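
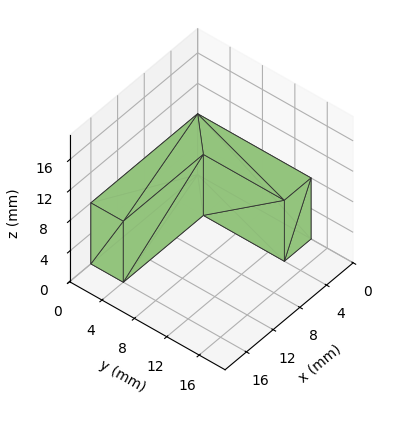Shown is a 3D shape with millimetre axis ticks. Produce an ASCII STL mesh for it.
Reading the render: the shape is an L-shaped prism: outer 16 × 14 mm, arm thicknesses ≈ 4 mm (horizontal) and 4 mm (vertical), extruded 8 mm in z (dimensions read to the nearest mm from the axis ticks). For the STL, each face is triangulated and given an outward normal.

solid part
  facet normal 0.0000 0.0000 -1.0000
    outer loop
      vertex 16.00 4.00 0.00
      vertex 16.00 0.00 0.00
      vertex 0.00 0.00 0.00
    endloop
  endfacet
  facet normal 0.0000 0.0000 -1.0000
    outer loop
      vertex 4.00 4.00 0.00
      vertex 16.00 4.00 0.00
      vertex 0.00 0.00 0.00
    endloop
  endfacet
  facet normal 0.0000 0.0000 -1.0000
    outer loop
      vertex 4.00 14.00 0.00
      vertex 4.00 4.00 0.00
      vertex 0.00 0.00 0.00
    endloop
  endfacet
  facet normal 0.0000 0.0000 -1.0000
    outer loop
      vertex 0.00 14.00 0.00
      vertex 4.00 14.00 0.00
      vertex 0.00 0.00 0.00
    endloop
  endfacet
  facet normal 0.0000 0.0000 1.0000
    outer loop
      vertex 0.00 0.00 8.00
      vertex 16.00 0.00 8.00
      vertex 16.00 4.00 8.00
    endloop
  endfacet
  facet normal 0.0000 0.0000 1.0000
    outer loop
      vertex 0.00 0.00 8.00
      vertex 16.00 4.00 8.00
      vertex 4.00 4.00 8.00
    endloop
  endfacet
  facet normal 0.0000 0.0000 1.0000
    outer loop
      vertex 0.00 0.00 8.00
      vertex 4.00 4.00 8.00
      vertex 4.00 14.00 8.00
    endloop
  endfacet
  facet normal 0.0000 0.0000 1.0000
    outer loop
      vertex 0.00 0.00 8.00
      vertex 4.00 14.00 8.00
      vertex 0.00 14.00 8.00
    endloop
  endfacet
  facet normal 0.0000 -1.0000 0.0000
    outer loop
      vertex 0.00 0.00 0.00
      vertex 16.00 0.00 0.00
      vertex 16.00 0.00 8.00
    endloop
  endfacet
  facet normal 0.0000 -1.0000 0.0000
    outer loop
      vertex 0.00 0.00 0.00
      vertex 16.00 0.00 8.00
      vertex 0.00 0.00 8.00
    endloop
  endfacet
  facet normal 1.0000 0.0000 0.0000
    outer loop
      vertex 16.00 0.00 0.00
      vertex 16.00 4.00 0.00
      vertex 16.00 4.00 8.00
    endloop
  endfacet
  facet normal 1.0000 0.0000 0.0000
    outer loop
      vertex 16.00 0.00 0.00
      vertex 16.00 4.00 8.00
      vertex 16.00 0.00 8.00
    endloop
  endfacet
  facet normal 0.0000 1.0000 0.0000
    outer loop
      vertex 16.00 4.00 0.00
      vertex 4.00 4.00 0.00
      vertex 4.00 4.00 8.00
    endloop
  endfacet
  facet normal 0.0000 1.0000 0.0000
    outer loop
      vertex 16.00 4.00 0.00
      vertex 4.00 4.00 8.00
      vertex 16.00 4.00 8.00
    endloop
  endfacet
  facet normal 1.0000 0.0000 0.0000
    outer loop
      vertex 4.00 4.00 0.00
      vertex 4.00 14.00 0.00
      vertex 4.00 14.00 8.00
    endloop
  endfacet
  facet normal 1.0000 0.0000 0.0000
    outer loop
      vertex 4.00 4.00 0.00
      vertex 4.00 14.00 8.00
      vertex 4.00 4.00 8.00
    endloop
  endfacet
  facet normal 0.0000 1.0000 0.0000
    outer loop
      vertex 4.00 14.00 0.00
      vertex 0.00 14.00 0.00
      vertex 0.00 14.00 8.00
    endloop
  endfacet
  facet normal 0.0000 1.0000 0.0000
    outer loop
      vertex 4.00 14.00 0.00
      vertex 0.00 14.00 8.00
      vertex 4.00 14.00 8.00
    endloop
  endfacet
  facet normal -1.0000 0.0000 0.0000
    outer loop
      vertex 0.00 14.00 0.00
      vertex 0.00 0.00 0.00
      vertex 0.00 0.00 8.00
    endloop
  endfacet
  facet normal -1.0000 0.0000 0.0000
    outer loop
      vertex 0.00 14.00 0.00
      vertex 0.00 0.00 8.00
      vertex 0.00 14.00 8.00
    endloop
  endfacet
endsolid part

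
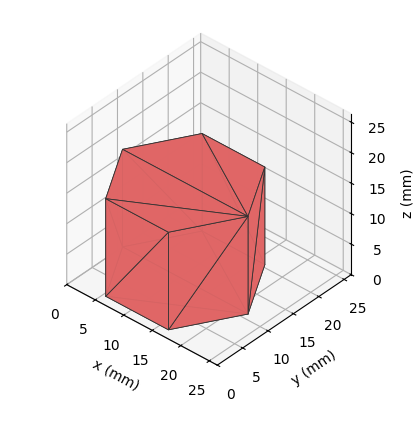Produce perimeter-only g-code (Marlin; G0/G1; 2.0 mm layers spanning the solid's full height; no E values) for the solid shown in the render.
Reading the render: the shape is a regular 6-sided prism (a cylinder approximated with 6 flat sides), circumscribed radius ≈ 11 mm, height ≈ 16 mm (dimensions read to the nearest mm from the axis ticks). For the g-code, the solid's height is divided into equal slices at the stated Δz and each level perimeter traced with G1 moves after a G0 lift.

; perimeter-only toolpath
G21 ; units = mm
G90 ; absolute positioning
G28 ; home
; layer 1
G0 Z2.0
G0 X22.0 Y11.0
G1 X16.5 Y20.5
G1 X5.5 Y20.5
G1 X0.0 Y11.0
G1 X5.5 Y1.5
G1 X16.5 Y1.5
G1 X22.0 Y11.0
; layer 2
G0 Z4.0
G0 X22.0 Y11.0
G1 X16.5 Y20.5
G1 X5.5 Y20.5
G1 X0.0 Y11.0
G1 X5.5 Y1.5
G1 X16.5 Y1.5
G1 X22.0 Y11.0
; layer 3
G0 Z6.0
G0 X22.0 Y11.0
G1 X16.5 Y20.5
G1 X5.5 Y20.5
G1 X0.0 Y11.0
G1 X5.5 Y1.5
G1 X16.5 Y1.5
G1 X22.0 Y11.0
; layer 4
G0 Z8.0
G0 X22.0 Y11.0
G1 X16.5 Y20.5
G1 X5.5 Y20.5
G1 X0.0 Y11.0
G1 X5.5 Y1.5
G1 X16.5 Y1.5
G1 X22.0 Y11.0
; layer 5
G0 Z10.0
G0 X22.0 Y11.0
G1 X16.5 Y20.5
G1 X5.5 Y20.5
G1 X0.0 Y11.0
G1 X5.5 Y1.5
G1 X16.5 Y1.5
G1 X22.0 Y11.0
; layer 6
G0 Z12.0
G0 X22.0 Y11.0
G1 X16.5 Y20.5
G1 X5.5 Y20.5
G1 X0.0 Y11.0
G1 X5.5 Y1.5
G1 X16.5 Y1.5
G1 X22.0 Y11.0
; layer 7
G0 Z14.0
G0 X22.0 Y11.0
G1 X16.5 Y20.5
G1 X5.5 Y20.5
G1 X0.0 Y11.0
G1 X5.5 Y1.5
G1 X16.5 Y1.5
G1 X22.0 Y11.0
; layer 8
G0 Z16.0
G0 X22.0 Y11.0
G1 X16.5 Y20.5
G1 X5.5 Y20.5
G1 X0.0 Y11.0
G1 X5.5 Y1.5
G1 X16.5 Y1.5
G1 X22.0 Y11.0
M2 ; end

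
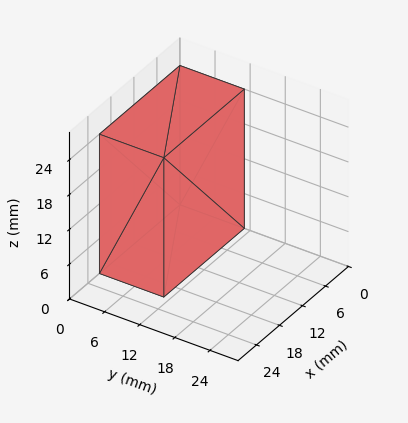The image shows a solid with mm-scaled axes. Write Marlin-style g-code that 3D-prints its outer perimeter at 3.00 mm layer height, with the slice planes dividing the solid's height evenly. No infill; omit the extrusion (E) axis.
Reading the render: the shape is a rectangular box, roughly 21 × 11 mm footprint and 24 mm tall (dimensions read to the nearest mm from the axis ticks). For the g-code, the solid's height is divided into equal slices at the stated Δz and each level perimeter traced with G1 moves after a G0 lift.

; perimeter-only toolpath
G21 ; units = mm
G90 ; absolute positioning
G28 ; home
; layer 1
G0 Z3.00
G0 X0.00 Y0.00
G1 X21.00 Y0.00
G1 X21.00 Y11.00
G1 X0.00 Y11.00
G1 X0.00 Y0.00
; layer 2
G0 Z6.00
G0 X0.00 Y0.00
G1 X21.00 Y0.00
G1 X21.00 Y11.00
G1 X0.00 Y11.00
G1 X0.00 Y0.00
; layer 3
G0 Z9.00
G0 X0.00 Y0.00
G1 X21.00 Y0.00
G1 X21.00 Y11.00
G1 X0.00 Y11.00
G1 X0.00 Y0.00
; layer 4
G0 Z12.00
G0 X0.00 Y0.00
G1 X21.00 Y0.00
G1 X21.00 Y11.00
G1 X0.00 Y11.00
G1 X0.00 Y0.00
; layer 5
G0 Z15.00
G0 X0.00 Y0.00
G1 X21.00 Y0.00
G1 X21.00 Y11.00
G1 X0.00 Y11.00
G1 X0.00 Y0.00
; layer 6
G0 Z18.00
G0 X0.00 Y0.00
G1 X21.00 Y0.00
G1 X21.00 Y11.00
G1 X0.00 Y11.00
G1 X0.00 Y0.00
; layer 7
G0 Z21.00
G0 X0.00 Y0.00
G1 X21.00 Y0.00
G1 X21.00 Y11.00
G1 X0.00 Y11.00
G1 X0.00 Y0.00
; layer 8
G0 Z24.00
G0 X0.00 Y0.00
G1 X21.00 Y0.00
G1 X21.00 Y11.00
G1 X0.00 Y11.00
G1 X0.00 Y0.00
M2 ; end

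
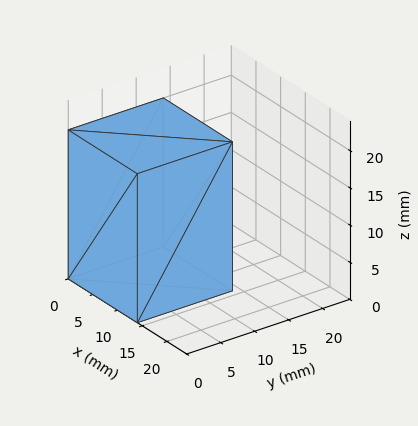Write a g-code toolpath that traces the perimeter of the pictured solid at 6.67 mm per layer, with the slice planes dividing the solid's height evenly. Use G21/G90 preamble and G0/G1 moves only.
Reading the render: the shape is a rectangular box, roughly 14 × 14 mm footprint and 20 mm tall (dimensions read to the nearest mm from the axis ticks). For the g-code, the solid's height is divided into equal slices at the stated Δz and each level perimeter traced with G1 moves after a G0 lift.

; perimeter-only toolpath
G21 ; units = mm
G90 ; absolute positioning
G28 ; home
; layer 1
G0 Z6.67
G0 X0.00 Y0.00
G1 X14.00 Y0.00
G1 X14.00 Y14.00
G1 X0.00 Y14.00
G1 X0.00 Y0.00
; layer 2
G0 Z13.33
G0 X0.00 Y0.00
G1 X14.00 Y0.00
G1 X14.00 Y14.00
G1 X0.00 Y14.00
G1 X0.00 Y0.00
; layer 3
G0 Z20.00
G0 X0.00 Y0.00
G1 X14.00 Y0.00
G1 X14.00 Y14.00
G1 X0.00 Y14.00
G1 X0.00 Y0.00
M2 ; end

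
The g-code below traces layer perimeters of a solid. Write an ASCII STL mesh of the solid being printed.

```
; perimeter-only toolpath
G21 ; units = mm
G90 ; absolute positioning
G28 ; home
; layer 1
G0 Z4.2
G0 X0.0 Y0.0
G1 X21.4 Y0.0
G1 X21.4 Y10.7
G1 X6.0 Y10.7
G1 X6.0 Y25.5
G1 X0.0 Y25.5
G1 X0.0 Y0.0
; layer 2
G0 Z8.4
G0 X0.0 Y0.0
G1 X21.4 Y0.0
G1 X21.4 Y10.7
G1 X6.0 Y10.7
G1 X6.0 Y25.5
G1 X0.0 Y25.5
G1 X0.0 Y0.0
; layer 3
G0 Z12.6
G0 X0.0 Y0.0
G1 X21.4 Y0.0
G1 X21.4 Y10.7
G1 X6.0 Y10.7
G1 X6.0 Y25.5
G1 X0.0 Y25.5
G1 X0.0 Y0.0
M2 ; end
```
solid part
  facet normal 0.0000 0.0000 -1.0000
    outer loop
      vertex 21.4 10.7 0.0
      vertex 21.4 0.0 0.0
      vertex 0.0 0.0 0.0
    endloop
  endfacet
  facet normal 0.0000 0.0000 -1.0000
    outer loop
      vertex 6.0 10.7 0.0
      vertex 21.4 10.7 0.0
      vertex 0.0 0.0 0.0
    endloop
  endfacet
  facet normal 0.0000 0.0000 -1.0000
    outer loop
      vertex 6.0 25.5 0.0
      vertex 6.0 10.7 0.0
      vertex 0.0 0.0 0.0
    endloop
  endfacet
  facet normal 0.0000 0.0000 -1.0000
    outer loop
      vertex 0.0 25.5 0.0
      vertex 6.0 25.5 0.0
      vertex 0.0 0.0 0.0
    endloop
  endfacet
  facet normal 0.0000 0.0000 1.0000
    outer loop
      vertex 0.0 0.0 12.6
      vertex 21.4 0.0 12.6
      vertex 21.4 10.7 12.6
    endloop
  endfacet
  facet normal 0.0000 0.0000 1.0000
    outer loop
      vertex 0.0 0.0 12.6
      vertex 21.4 10.7 12.6
      vertex 6.0 10.7 12.6
    endloop
  endfacet
  facet normal 0.0000 0.0000 1.0000
    outer loop
      vertex 0.0 0.0 12.6
      vertex 6.0 10.7 12.6
      vertex 6.0 25.5 12.6
    endloop
  endfacet
  facet normal 0.0000 0.0000 1.0000
    outer loop
      vertex 0.0 0.0 12.6
      vertex 6.0 25.5 12.6
      vertex 0.0 25.5 12.6
    endloop
  endfacet
  facet normal 0.0000 -1.0000 0.0000
    outer loop
      vertex 0.0 0.0 0.0
      vertex 21.4 0.0 0.0
      vertex 21.4 0.0 12.6
    endloop
  endfacet
  facet normal 0.0000 -1.0000 0.0000
    outer loop
      vertex 0.0 0.0 0.0
      vertex 21.4 0.0 12.6
      vertex 0.0 0.0 12.6
    endloop
  endfacet
  facet normal 1.0000 0.0000 0.0000
    outer loop
      vertex 21.4 0.0 0.0
      vertex 21.4 10.7 0.0
      vertex 21.4 10.7 12.6
    endloop
  endfacet
  facet normal 1.0000 0.0000 0.0000
    outer loop
      vertex 21.4 0.0 0.0
      vertex 21.4 10.7 12.6
      vertex 21.4 0.0 12.6
    endloop
  endfacet
  facet normal 0.0000 1.0000 0.0000
    outer loop
      vertex 21.4 10.7 0.0
      vertex 6.0 10.7 0.0
      vertex 6.0 10.7 12.6
    endloop
  endfacet
  facet normal 0.0000 1.0000 0.0000
    outer loop
      vertex 21.4 10.7 0.0
      vertex 6.0 10.7 12.6
      vertex 21.4 10.7 12.6
    endloop
  endfacet
  facet normal 1.0000 0.0000 0.0000
    outer loop
      vertex 6.0 10.7 0.0
      vertex 6.0 25.5 0.0
      vertex 6.0 25.5 12.6
    endloop
  endfacet
  facet normal 1.0000 0.0000 0.0000
    outer loop
      vertex 6.0 10.7 0.0
      vertex 6.0 25.5 12.6
      vertex 6.0 10.7 12.6
    endloop
  endfacet
  facet normal 0.0000 1.0000 0.0000
    outer loop
      vertex 6.0 25.5 0.0
      vertex 0.0 25.5 0.0
      vertex 0.0 25.5 12.6
    endloop
  endfacet
  facet normal 0.0000 1.0000 0.0000
    outer loop
      vertex 6.0 25.5 0.0
      vertex 0.0 25.5 12.6
      vertex 6.0 25.5 12.6
    endloop
  endfacet
  facet normal -1.0000 0.0000 0.0000
    outer loop
      vertex 0.0 25.5 0.0
      vertex 0.0 0.0 0.0
      vertex 0.0 0.0 12.6
    endloop
  endfacet
  facet normal -1.0000 0.0000 0.0000
    outer loop
      vertex 0.0 25.5 0.0
      vertex 0.0 0.0 12.6
      vertex 0.0 25.5 12.6
    endloop
  endfacet
endsolid part

The G0 Z moves step by Δz≈4.2 mm. Every layer's G1 loop is the same polygon, so the solid is a straight extrusion of it from z=0 to z≈12.6. Closing with flat bottom and top caps and triangulating gives 20 facets — an L-shaped prism: outer 21.4 × 25.5 mm, arm thicknesses ≈ 10.7 mm (horizontal) and 6 mm (vertical), extruded 12.6 mm in z.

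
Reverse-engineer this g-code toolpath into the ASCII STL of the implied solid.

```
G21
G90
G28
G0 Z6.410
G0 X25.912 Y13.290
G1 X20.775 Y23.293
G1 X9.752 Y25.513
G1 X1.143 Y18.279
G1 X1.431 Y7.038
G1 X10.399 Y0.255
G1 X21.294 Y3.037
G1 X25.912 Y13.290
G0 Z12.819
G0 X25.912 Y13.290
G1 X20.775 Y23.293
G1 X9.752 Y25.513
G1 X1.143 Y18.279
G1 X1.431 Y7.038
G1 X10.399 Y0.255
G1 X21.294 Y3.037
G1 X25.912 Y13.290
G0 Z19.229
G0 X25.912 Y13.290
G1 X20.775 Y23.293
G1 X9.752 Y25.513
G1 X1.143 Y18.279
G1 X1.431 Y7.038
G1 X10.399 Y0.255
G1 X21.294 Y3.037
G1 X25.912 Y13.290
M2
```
solid part
  facet normal 0.0000 0.0000 -1.0000
    outer loop
      vertex 9.752 25.513 0.000
      vertex 20.775 23.293 0.000
      vertex 25.912 13.290 0.000
    endloop
  endfacet
  facet normal 0.0000 0.0000 -1.0000
    outer loop
      vertex 1.143 18.279 0.000
      vertex 9.752 25.513 0.000
      vertex 25.912 13.290 0.000
    endloop
  endfacet
  facet normal 0.0000 0.0000 -1.0000
    outer loop
      vertex 1.431 7.038 0.000
      vertex 1.143 18.279 0.000
      vertex 25.912 13.290 0.000
    endloop
  endfacet
  facet normal 0.0000 0.0000 -1.0000
    outer loop
      vertex 10.399 0.255 0.000
      vertex 1.431 7.038 0.000
      vertex 25.912 13.290 0.000
    endloop
  endfacet
  facet normal 0.0000 0.0000 -1.0000
    outer loop
      vertex 21.294 3.037 0.000
      vertex 10.399 0.255 0.000
      vertex 25.912 13.290 0.000
    endloop
  endfacet
  facet normal 0.0000 0.0000 1.0000
    outer loop
      vertex 25.912 13.290 19.229
      vertex 20.775 23.293 19.229
      vertex 9.752 25.513 19.229
    endloop
  endfacet
  facet normal 0.0000 0.0000 1.0000
    outer loop
      vertex 25.912 13.290 19.229
      vertex 9.752 25.513 19.229
      vertex 1.143 18.279 19.229
    endloop
  endfacet
  facet normal 0.0000 0.0000 1.0000
    outer loop
      vertex 25.912 13.290 19.229
      vertex 1.143 18.279 19.229
      vertex 1.431 7.038 19.229
    endloop
  endfacet
  facet normal 0.0000 0.0000 1.0000
    outer loop
      vertex 25.912 13.290 19.229
      vertex 1.431 7.038 19.229
      vertex 10.399 0.255 19.229
    endloop
  endfacet
  facet normal 0.0000 0.0000 1.0000
    outer loop
      vertex 25.912 13.290 19.229
      vertex 10.399 0.255 19.229
      vertex 21.294 3.037 19.229
    endloop
  endfacet
  facet normal 0.8896 0.4568 0.0000
    outer loop
      vertex 25.912 13.290 0.000
      vertex 20.775 23.293 0.000
      vertex 20.775 23.293 19.229
    endloop
  endfacet
  facet normal 0.8896 0.4568 0.0000
    outer loop
      vertex 25.912 13.290 0.000
      vertex 20.775 23.293 19.229
      vertex 25.912 13.290 19.229
    endloop
  endfacet
  facet normal 0.1974 0.9803 0.0000
    outer loop
      vertex 20.775 23.293 0.000
      vertex 9.752 25.513 0.000
      vertex 9.752 25.513 19.229
    endloop
  endfacet
  facet normal 0.1974 0.9803 0.0000
    outer loop
      vertex 20.775 23.293 0.000
      vertex 9.752 25.513 19.229
      vertex 20.775 23.293 19.229
    endloop
  endfacet
  facet normal -0.6433 0.7656 0.0000
    outer loop
      vertex 9.752 25.513 0.000
      vertex 1.143 18.279 0.000
      vertex 1.143 18.279 19.229
    endloop
  endfacet
  facet normal -0.6433 0.7656 0.0000
    outer loop
      vertex 9.752 25.513 0.000
      vertex 1.143 18.279 19.229
      vertex 9.752 25.513 19.229
    endloop
  endfacet
  facet normal -0.9997 -0.0256 0.0000
    outer loop
      vertex 1.143 18.279 0.000
      vertex 1.431 7.038 0.000
      vertex 1.431 7.038 19.229
    endloop
  endfacet
  facet normal -0.9997 -0.0256 0.0000
    outer loop
      vertex 1.143 18.279 0.000
      vertex 1.431 7.038 19.229
      vertex 1.143 18.279 19.229
    endloop
  endfacet
  facet normal -0.6032 -0.7976 0.0000
    outer loop
      vertex 1.431 7.038 0.000
      vertex 10.399 0.255 0.000
      vertex 10.399 0.255 19.229
    endloop
  endfacet
  facet normal -0.6032 -0.7976 0.0000
    outer loop
      vertex 1.431 7.038 0.000
      vertex 10.399 0.255 19.229
      vertex 1.431 7.038 19.229
    endloop
  endfacet
  facet normal 0.2474 -0.9689 0.0000
    outer loop
      vertex 10.399 0.255 0.000
      vertex 21.294 3.037 0.000
      vertex 21.294 3.037 19.229
    endloop
  endfacet
  facet normal 0.2474 -0.9689 0.0000
    outer loop
      vertex 10.399 0.255 0.000
      vertex 21.294 3.037 19.229
      vertex 10.399 0.255 19.229
    endloop
  endfacet
  facet normal 0.9118 -0.4107 0.0000
    outer loop
      vertex 21.294 3.037 0.000
      vertex 25.912 13.290 0.000
      vertex 25.912 13.290 19.229
    endloop
  endfacet
  facet normal 0.9118 -0.4107 0.0000
    outer loop
      vertex 21.294 3.037 0.000
      vertex 25.912 13.290 19.229
      vertex 21.294 3.037 19.229
    endloop
  endfacet
endsolid part

The G0 Z moves step by Δz≈6.410 mm. Every layer's G1 loop is the same polygon, so the solid is a straight extrusion of it from z=0 to z≈19.2. Closing with flat bottom and top caps and triangulating gives 24 facets — a regular 7-sided prism (a cylinder approximated with 7 flat sides), circumscribed radius ≈ 13 mm, height ≈ 19.2 mm.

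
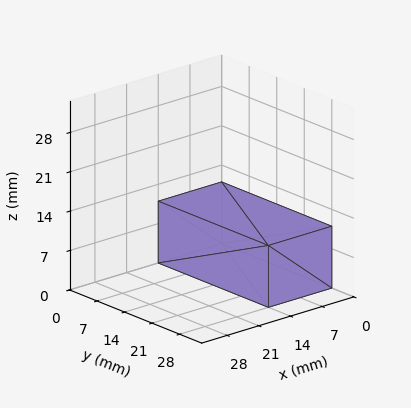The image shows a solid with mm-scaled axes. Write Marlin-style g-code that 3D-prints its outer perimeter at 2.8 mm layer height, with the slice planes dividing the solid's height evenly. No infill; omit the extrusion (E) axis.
Reading the render: the shape is a rectangular box, roughly 14 × 28 mm footprint and 11 mm tall (dimensions read to the nearest mm from the axis ticks). For the g-code, the solid's height is divided into equal slices at the stated Δz and each level perimeter traced with G1 moves after a G0 lift.

; perimeter-only toolpath
G21 ; units = mm
G90 ; absolute positioning
G28 ; home
; layer 1
G0 Z2.8
G0 X0.0 Y0.0
G1 X14.0 Y0.0
G1 X14.0 Y28.0
G1 X0.0 Y28.0
G1 X0.0 Y0.0
; layer 2
G0 Z5.5
G0 X0.0 Y0.0
G1 X14.0 Y0.0
G1 X14.0 Y28.0
G1 X0.0 Y28.0
G1 X0.0 Y0.0
; layer 3
G0 Z8.2
G0 X0.0 Y0.0
G1 X14.0 Y0.0
G1 X14.0 Y28.0
G1 X0.0 Y28.0
G1 X0.0 Y0.0
; layer 4
G0 Z11.0
G0 X0.0 Y0.0
G1 X14.0 Y0.0
G1 X14.0 Y28.0
G1 X0.0 Y28.0
G1 X0.0 Y0.0
M2 ; end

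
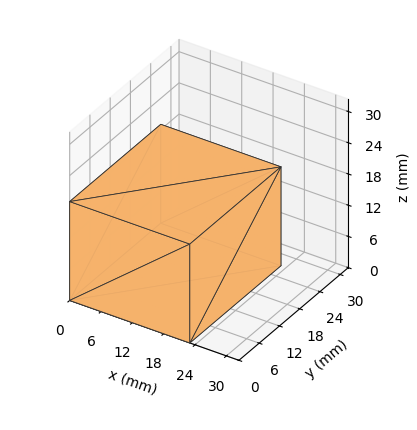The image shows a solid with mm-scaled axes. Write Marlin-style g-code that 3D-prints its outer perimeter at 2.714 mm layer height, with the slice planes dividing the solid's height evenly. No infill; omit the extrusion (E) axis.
Reading the render: the shape is a rectangular box, roughly 23 × 27 mm footprint and 19 mm tall (dimensions read to the nearest mm from the axis ticks). For the g-code, the solid's height is divided into equal slices at the stated Δz and each level perimeter traced with G1 moves after a G0 lift.

; perimeter-only toolpath
G21 ; units = mm
G90 ; absolute positioning
G28 ; home
; layer 1
G0 Z2.714
G0 X0.000 Y0.000
G1 X23.000 Y0.000
G1 X23.000 Y27.000
G1 X0.000 Y27.000
G1 X0.000 Y0.000
; layer 2
G0 Z5.429
G0 X0.000 Y0.000
G1 X23.000 Y0.000
G1 X23.000 Y27.000
G1 X0.000 Y27.000
G1 X0.000 Y0.000
; layer 3
G0 Z8.143
G0 X0.000 Y0.000
G1 X23.000 Y0.000
G1 X23.000 Y27.000
G1 X0.000 Y27.000
G1 X0.000 Y0.000
; layer 4
G0 Z10.857
G0 X0.000 Y0.000
G1 X23.000 Y0.000
G1 X23.000 Y27.000
G1 X0.000 Y27.000
G1 X0.000 Y0.000
; layer 5
G0 Z13.571
G0 X0.000 Y0.000
G1 X23.000 Y0.000
G1 X23.000 Y27.000
G1 X0.000 Y27.000
G1 X0.000 Y0.000
; layer 6
G0 Z16.286
G0 X0.000 Y0.000
G1 X23.000 Y0.000
G1 X23.000 Y27.000
G1 X0.000 Y27.000
G1 X0.000 Y0.000
; layer 7
G0 Z19.000
G0 X0.000 Y0.000
G1 X23.000 Y0.000
G1 X23.000 Y27.000
G1 X0.000 Y27.000
G1 X0.000 Y0.000
M2 ; end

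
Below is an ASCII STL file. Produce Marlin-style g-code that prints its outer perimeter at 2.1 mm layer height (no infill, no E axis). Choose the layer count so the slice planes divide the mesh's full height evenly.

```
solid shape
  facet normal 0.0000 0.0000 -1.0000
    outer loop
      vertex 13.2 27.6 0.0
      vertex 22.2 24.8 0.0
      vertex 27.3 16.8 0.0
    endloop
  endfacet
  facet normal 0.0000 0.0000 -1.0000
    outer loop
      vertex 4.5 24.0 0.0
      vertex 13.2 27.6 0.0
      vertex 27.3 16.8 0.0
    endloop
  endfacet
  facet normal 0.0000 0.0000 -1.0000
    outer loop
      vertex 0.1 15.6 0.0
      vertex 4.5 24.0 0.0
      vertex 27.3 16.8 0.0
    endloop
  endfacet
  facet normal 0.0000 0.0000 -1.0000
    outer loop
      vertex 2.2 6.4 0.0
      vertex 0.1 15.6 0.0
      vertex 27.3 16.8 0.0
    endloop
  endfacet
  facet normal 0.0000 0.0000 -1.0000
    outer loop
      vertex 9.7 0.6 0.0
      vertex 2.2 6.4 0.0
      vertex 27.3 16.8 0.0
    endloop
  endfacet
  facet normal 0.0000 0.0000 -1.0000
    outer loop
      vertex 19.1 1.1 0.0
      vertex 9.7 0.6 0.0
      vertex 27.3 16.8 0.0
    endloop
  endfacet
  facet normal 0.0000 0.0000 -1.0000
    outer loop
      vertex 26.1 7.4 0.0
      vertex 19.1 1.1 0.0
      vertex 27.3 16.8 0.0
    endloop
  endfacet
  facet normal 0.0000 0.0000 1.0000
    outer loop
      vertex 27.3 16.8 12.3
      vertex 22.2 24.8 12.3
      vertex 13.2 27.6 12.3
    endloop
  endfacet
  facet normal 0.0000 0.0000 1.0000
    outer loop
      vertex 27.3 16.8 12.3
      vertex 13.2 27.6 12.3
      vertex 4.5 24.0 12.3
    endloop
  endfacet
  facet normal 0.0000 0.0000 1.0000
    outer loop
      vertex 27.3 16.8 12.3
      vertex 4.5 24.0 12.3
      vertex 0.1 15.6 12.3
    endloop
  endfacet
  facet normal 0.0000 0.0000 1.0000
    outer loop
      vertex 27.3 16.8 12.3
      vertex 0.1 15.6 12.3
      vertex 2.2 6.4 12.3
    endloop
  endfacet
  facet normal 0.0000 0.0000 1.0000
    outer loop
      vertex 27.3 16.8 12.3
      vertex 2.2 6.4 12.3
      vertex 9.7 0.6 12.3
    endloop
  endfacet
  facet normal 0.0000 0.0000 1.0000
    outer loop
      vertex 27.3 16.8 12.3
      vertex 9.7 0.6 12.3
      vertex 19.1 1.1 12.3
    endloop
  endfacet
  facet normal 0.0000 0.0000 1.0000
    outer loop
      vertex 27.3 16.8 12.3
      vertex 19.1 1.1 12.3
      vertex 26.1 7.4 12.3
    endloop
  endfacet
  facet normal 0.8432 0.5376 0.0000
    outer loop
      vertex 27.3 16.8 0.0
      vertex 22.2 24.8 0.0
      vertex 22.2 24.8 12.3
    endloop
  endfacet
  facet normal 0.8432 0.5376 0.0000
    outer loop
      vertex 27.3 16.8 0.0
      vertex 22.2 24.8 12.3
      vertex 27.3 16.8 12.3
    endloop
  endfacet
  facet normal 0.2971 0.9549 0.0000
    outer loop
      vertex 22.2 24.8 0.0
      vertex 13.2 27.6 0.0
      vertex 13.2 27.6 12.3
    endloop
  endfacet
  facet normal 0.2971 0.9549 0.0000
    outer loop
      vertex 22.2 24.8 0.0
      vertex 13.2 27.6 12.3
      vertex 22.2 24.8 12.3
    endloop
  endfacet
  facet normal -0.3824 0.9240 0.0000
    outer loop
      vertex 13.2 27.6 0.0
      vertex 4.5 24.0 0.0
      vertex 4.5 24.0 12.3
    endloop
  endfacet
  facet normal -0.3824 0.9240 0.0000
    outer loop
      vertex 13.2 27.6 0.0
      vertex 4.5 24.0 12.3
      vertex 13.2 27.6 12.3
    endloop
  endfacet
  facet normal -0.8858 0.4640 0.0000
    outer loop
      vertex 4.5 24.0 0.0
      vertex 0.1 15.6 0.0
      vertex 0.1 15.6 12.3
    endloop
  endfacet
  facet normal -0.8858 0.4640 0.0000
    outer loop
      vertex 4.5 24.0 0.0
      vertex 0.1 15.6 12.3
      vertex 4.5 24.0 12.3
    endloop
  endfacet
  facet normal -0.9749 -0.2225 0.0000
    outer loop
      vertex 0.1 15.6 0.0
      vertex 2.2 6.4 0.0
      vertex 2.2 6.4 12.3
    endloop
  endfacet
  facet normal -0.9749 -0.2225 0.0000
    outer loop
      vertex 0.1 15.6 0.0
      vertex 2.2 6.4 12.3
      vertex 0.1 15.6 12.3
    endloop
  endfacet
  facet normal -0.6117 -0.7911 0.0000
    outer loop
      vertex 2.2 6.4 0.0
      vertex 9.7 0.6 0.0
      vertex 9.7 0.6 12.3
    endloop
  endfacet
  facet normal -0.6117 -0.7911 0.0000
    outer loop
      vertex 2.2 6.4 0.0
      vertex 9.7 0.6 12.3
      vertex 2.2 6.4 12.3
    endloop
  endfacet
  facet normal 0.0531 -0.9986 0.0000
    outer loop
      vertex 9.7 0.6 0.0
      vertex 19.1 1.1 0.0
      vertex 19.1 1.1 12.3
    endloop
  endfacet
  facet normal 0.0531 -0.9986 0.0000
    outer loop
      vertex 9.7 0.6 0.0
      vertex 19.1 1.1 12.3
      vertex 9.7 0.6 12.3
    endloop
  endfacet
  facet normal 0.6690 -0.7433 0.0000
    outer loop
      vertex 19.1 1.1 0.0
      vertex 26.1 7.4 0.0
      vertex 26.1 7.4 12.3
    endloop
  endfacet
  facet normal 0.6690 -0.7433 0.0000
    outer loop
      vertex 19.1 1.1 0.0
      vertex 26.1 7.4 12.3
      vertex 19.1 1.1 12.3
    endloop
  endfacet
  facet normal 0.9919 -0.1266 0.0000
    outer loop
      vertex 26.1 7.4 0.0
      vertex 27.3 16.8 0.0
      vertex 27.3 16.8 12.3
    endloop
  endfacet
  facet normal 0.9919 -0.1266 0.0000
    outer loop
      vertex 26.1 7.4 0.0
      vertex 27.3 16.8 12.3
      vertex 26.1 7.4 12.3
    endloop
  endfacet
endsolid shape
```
; perimeter-only toolpath
G21 ; units = mm
G90 ; absolute positioning
G28 ; home
; layer 1
G0 Z2.1
G0 X27.3 Y16.8
G1 X22.2 Y24.8
G1 X13.2 Y27.6
G1 X4.5 Y24.0
G1 X0.1 Y15.6
G1 X2.2 Y6.4
G1 X9.7 Y0.6
G1 X19.1 Y1.1
G1 X26.1 Y7.4
G1 X27.3 Y16.8
; layer 2
G0 Z4.1
G0 X27.3 Y16.8
G1 X22.2 Y24.8
G1 X13.2 Y27.6
G1 X4.5 Y24.0
G1 X0.1 Y15.6
G1 X2.2 Y6.4
G1 X9.7 Y0.6
G1 X19.1 Y1.1
G1 X26.1 Y7.4
G1 X27.3 Y16.8
; layer 3
G0 Z6.2
G0 X27.3 Y16.8
G1 X22.2 Y24.8
G1 X13.2 Y27.6
G1 X4.5 Y24.0
G1 X0.1 Y15.6
G1 X2.2 Y6.4
G1 X9.7 Y0.6
G1 X19.1 Y1.1
G1 X26.1 Y7.4
G1 X27.3 Y16.8
; layer 4
G0 Z8.2
G0 X27.3 Y16.8
G1 X22.2 Y24.8
G1 X13.2 Y27.6
G1 X4.5 Y24.0
G1 X0.1 Y15.6
G1 X2.2 Y6.4
G1 X9.7 Y0.6
G1 X19.1 Y1.1
G1 X26.1 Y7.4
G1 X27.3 Y16.8
; layer 5
G0 Z10.3
G0 X27.3 Y16.8
G1 X22.2 Y24.8
G1 X13.2 Y27.6
G1 X4.5 Y24.0
G1 X0.1 Y15.6
G1 X2.2 Y6.4
G1 X9.7 Y0.6
G1 X19.1 Y1.1
G1 X26.1 Y7.4
G1 X27.3 Y16.8
; layer 6
G0 Z12.3
G0 X27.3 Y16.8
G1 X22.2 Y24.8
G1 X13.2 Y27.6
G1 X4.5 Y24.0
G1 X0.1 Y15.6
G1 X2.2 Y6.4
G1 X9.7 Y0.6
G1 X19.1 Y1.1
G1 X26.1 Y7.4
G1 X27.3 Y16.8
M2 ; end

The solid is a regular 9-sided prism (a cylinder approximated with 9 flat sides), circumscribed radius ≈ 13.8 mm, height ≈ 12.3 mm. Slicing at Δz = 2.1 mm — 6 equal slices spanning the solid's height, so layer i sits at z = i·h/6 — gives 6 non-empty perimeters. Each is a 9-segment closed polygon; G0 lifts to the layer z and rapids to the start vertex, then G1 traces the edges.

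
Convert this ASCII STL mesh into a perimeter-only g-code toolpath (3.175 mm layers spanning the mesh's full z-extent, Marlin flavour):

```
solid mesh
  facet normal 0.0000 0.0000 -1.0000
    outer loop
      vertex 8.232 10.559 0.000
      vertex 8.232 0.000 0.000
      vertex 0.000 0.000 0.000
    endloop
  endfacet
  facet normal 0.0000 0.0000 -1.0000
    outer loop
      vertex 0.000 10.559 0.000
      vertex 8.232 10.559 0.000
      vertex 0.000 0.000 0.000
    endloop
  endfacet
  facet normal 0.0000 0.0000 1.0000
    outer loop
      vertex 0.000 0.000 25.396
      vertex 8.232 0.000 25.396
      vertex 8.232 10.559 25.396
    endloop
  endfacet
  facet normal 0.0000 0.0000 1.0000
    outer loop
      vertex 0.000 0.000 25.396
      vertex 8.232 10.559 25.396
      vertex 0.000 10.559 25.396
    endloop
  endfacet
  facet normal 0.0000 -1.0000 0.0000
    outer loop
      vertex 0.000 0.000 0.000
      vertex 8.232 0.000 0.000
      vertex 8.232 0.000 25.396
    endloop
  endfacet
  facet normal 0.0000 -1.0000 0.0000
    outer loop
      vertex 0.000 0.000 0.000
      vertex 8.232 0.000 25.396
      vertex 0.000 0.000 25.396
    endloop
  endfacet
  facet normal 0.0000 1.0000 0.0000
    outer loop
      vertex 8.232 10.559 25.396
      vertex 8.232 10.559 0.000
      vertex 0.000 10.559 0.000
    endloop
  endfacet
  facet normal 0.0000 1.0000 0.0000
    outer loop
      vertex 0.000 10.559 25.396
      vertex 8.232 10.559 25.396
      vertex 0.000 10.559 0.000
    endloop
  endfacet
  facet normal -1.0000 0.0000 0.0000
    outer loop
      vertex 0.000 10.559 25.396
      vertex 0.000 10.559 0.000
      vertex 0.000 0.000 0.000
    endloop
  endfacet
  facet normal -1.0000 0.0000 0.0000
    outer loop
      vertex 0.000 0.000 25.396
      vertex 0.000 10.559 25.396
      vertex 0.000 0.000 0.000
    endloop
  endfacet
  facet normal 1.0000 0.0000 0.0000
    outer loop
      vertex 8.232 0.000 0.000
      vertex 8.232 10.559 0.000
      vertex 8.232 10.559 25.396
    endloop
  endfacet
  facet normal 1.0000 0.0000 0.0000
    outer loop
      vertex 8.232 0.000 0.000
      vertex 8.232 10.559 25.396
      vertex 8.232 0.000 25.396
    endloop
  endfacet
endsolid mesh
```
; perimeter-only toolpath
G21 ; units = mm
G90 ; absolute positioning
G28 ; home
; layer 1
G0 Z3.175
G0 X0.000 Y0.000
G1 X8.232 Y0.000
G1 X8.232 Y10.559
G1 X0.000 Y10.559
G1 X0.000 Y0.000
; layer 2
G0 Z6.349
G0 X0.000 Y0.000
G1 X8.232 Y0.000
G1 X8.232 Y10.559
G1 X0.000 Y10.559
G1 X0.000 Y0.000
; layer 3
G0 Z9.524
G0 X0.000 Y0.000
G1 X8.232 Y0.000
G1 X8.232 Y10.559
G1 X0.000 Y10.559
G1 X0.000 Y0.000
; layer 4
G0 Z12.698
G0 X0.000 Y0.000
G1 X8.232 Y0.000
G1 X8.232 Y10.559
G1 X0.000 Y10.559
G1 X0.000 Y0.000
; layer 5
G0 Z15.873
G0 X0.000 Y0.000
G1 X8.232 Y0.000
G1 X8.232 Y10.559
G1 X0.000 Y10.559
G1 X0.000 Y0.000
; layer 6
G0 Z19.047
G0 X0.000 Y0.000
G1 X8.232 Y0.000
G1 X8.232 Y10.559
G1 X0.000 Y10.559
G1 X0.000 Y0.000
; layer 7
G0 Z22.221
G0 X0.000 Y0.000
G1 X8.232 Y0.000
G1 X8.232 Y10.559
G1 X0.000 Y10.559
G1 X0.000 Y0.000
; layer 8
G0 Z25.396
G0 X0.000 Y0.000
G1 X8.232 Y0.000
G1 X8.232 Y10.559
G1 X0.000 Y10.559
G1 X0.000 Y0.000
M2 ; end

The solid is a rectangular box, roughly 8.23 × 10.6 mm footprint and 25.4 mm tall. Slicing at Δz = 3.175 mm — 8 equal slices spanning the solid's height, so layer i sits at z = i·h/8 — gives 8 non-empty perimeters. Each is a 4-segment closed polygon; G0 lifts to the layer z and rapids to the start vertex, then G1 traces the edges.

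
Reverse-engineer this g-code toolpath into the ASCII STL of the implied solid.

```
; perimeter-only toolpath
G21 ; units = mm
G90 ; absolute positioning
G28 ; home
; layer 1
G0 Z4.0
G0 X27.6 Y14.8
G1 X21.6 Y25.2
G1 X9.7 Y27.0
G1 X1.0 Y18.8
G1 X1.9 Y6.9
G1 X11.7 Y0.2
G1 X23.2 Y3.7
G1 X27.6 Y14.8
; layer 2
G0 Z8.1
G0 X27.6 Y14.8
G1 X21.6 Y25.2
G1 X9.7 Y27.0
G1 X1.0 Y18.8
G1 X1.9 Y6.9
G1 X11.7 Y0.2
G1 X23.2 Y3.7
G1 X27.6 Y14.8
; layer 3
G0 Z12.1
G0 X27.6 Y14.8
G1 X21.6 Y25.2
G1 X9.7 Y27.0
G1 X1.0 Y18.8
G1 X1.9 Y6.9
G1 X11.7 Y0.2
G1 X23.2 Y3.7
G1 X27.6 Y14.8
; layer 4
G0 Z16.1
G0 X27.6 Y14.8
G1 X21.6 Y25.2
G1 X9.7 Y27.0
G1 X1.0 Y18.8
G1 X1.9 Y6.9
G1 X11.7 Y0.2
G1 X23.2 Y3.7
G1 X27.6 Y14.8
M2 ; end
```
solid part
  facet normal 0.0000 0.0000 -1.0000
    outer loop
      vertex 9.7 27.0 0.0
      vertex 21.6 25.2 0.0
      vertex 27.6 14.8 0.0
    endloop
  endfacet
  facet normal 0.0000 0.0000 -1.0000
    outer loop
      vertex 1.0 18.8 0.0
      vertex 9.7 27.0 0.0
      vertex 27.6 14.8 0.0
    endloop
  endfacet
  facet normal 0.0000 0.0000 -1.0000
    outer loop
      vertex 1.9 6.9 0.0
      vertex 1.0 18.8 0.0
      vertex 27.6 14.8 0.0
    endloop
  endfacet
  facet normal 0.0000 0.0000 -1.0000
    outer loop
      vertex 11.7 0.2 0.0
      vertex 1.9 6.9 0.0
      vertex 27.6 14.8 0.0
    endloop
  endfacet
  facet normal 0.0000 0.0000 -1.0000
    outer loop
      vertex 23.2 3.7 0.0
      vertex 11.7 0.2 0.0
      vertex 27.6 14.8 0.0
    endloop
  endfacet
  facet normal 0.0000 0.0000 1.0000
    outer loop
      vertex 27.6 14.8 16.1
      vertex 21.6 25.2 16.1
      vertex 9.7 27.0 16.1
    endloop
  endfacet
  facet normal 0.0000 0.0000 1.0000
    outer loop
      vertex 27.6 14.8 16.1
      vertex 9.7 27.0 16.1
      vertex 1.0 18.8 16.1
    endloop
  endfacet
  facet normal 0.0000 0.0000 1.0000
    outer loop
      vertex 27.6 14.8 16.1
      vertex 1.0 18.8 16.1
      vertex 1.9 6.9 16.1
    endloop
  endfacet
  facet normal 0.0000 0.0000 1.0000
    outer loop
      vertex 27.6 14.8 16.1
      vertex 1.9 6.9 16.1
      vertex 11.7 0.2 16.1
    endloop
  endfacet
  facet normal 0.0000 0.0000 1.0000
    outer loop
      vertex 27.6 14.8 16.1
      vertex 11.7 0.2 16.1
      vertex 23.2 3.7 16.1
    endloop
  endfacet
  facet normal 0.8662 0.4997 0.0000
    outer loop
      vertex 27.6 14.8 0.0
      vertex 21.6 25.2 0.0
      vertex 21.6 25.2 16.1
    endloop
  endfacet
  facet normal 0.8662 0.4997 0.0000
    outer loop
      vertex 27.6 14.8 0.0
      vertex 21.6 25.2 16.1
      vertex 27.6 14.8 16.1
    endloop
  endfacet
  facet normal 0.1496 0.9888 0.0000
    outer loop
      vertex 21.6 25.2 0.0
      vertex 9.7 27.0 0.0
      vertex 9.7 27.0 16.1
    endloop
  endfacet
  facet normal 0.1496 0.9888 0.0000
    outer loop
      vertex 21.6 25.2 0.0
      vertex 9.7 27.0 16.1
      vertex 21.6 25.2 16.1
    endloop
  endfacet
  facet normal -0.6859 0.7277 0.0000
    outer loop
      vertex 9.7 27.0 0.0
      vertex 1.0 18.8 0.0
      vertex 1.0 18.8 16.1
    endloop
  endfacet
  facet normal -0.6859 0.7277 0.0000
    outer loop
      vertex 9.7 27.0 0.0
      vertex 1.0 18.8 16.1
      vertex 9.7 27.0 16.1
    endloop
  endfacet
  facet normal -0.9972 -0.0754 0.0000
    outer loop
      vertex 1.0 18.8 0.0
      vertex 1.9 6.9 0.0
      vertex 1.9 6.9 16.1
    endloop
  endfacet
  facet normal -0.9972 -0.0754 0.0000
    outer loop
      vertex 1.0 18.8 0.0
      vertex 1.9 6.9 16.1
      vertex 1.0 18.8 16.1
    endloop
  endfacet
  facet normal -0.5644 -0.8255 0.0000
    outer loop
      vertex 1.9 6.9 0.0
      vertex 11.7 0.2 0.0
      vertex 11.7 0.2 16.1
    endloop
  endfacet
  facet normal -0.5644 -0.8255 0.0000
    outer loop
      vertex 1.9 6.9 0.0
      vertex 11.7 0.2 16.1
      vertex 1.9 6.9 16.1
    endloop
  endfacet
  facet normal 0.2912 -0.9567 0.0000
    outer loop
      vertex 11.7 0.2 0.0
      vertex 23.2 3.7 0.0
      vertex 23.2 3.7 16.1
    endloop
  endfacet
  facet normal 0.2912 -0.9567 0.0000
    outer loop
      vertex 11.7 0.2 0.0
      vertex 23.2 3.7 16.1
      vertex 11.7 0.2 16.1
    endloop
  endfacet
  facet normal 0.9296 -0.3685 0.0000
    outer loop
      vertex 23.2 3.7 0.0
      vertex 27.6 14.8 0.0
      vertex 27.6 14.8 16.1
    endloop
  endfacet
  facet normal 0.9296 -0.3685 0.0000
    outer loop
      vertex 23.2 3.7 0.0
      vertex 27.6 14.8 16.1
      vertex 23.2 3.7 16.1
    endloop
  endfacet
endsolid part

The G0 Z moves step by Δz≈4.0 mm. Every layer's G1 loop is the same polygon, so the solid is a straight extrusion of it from z=0 to z≈16.1. Closing with flat bottom and top caps and triangulating gives 24 facets — a regular 7-sided prism (a cylinder approximated with 7 flat sides), circumscribed radius ≈ 13.8 mm, height ≈ 16.1 mm.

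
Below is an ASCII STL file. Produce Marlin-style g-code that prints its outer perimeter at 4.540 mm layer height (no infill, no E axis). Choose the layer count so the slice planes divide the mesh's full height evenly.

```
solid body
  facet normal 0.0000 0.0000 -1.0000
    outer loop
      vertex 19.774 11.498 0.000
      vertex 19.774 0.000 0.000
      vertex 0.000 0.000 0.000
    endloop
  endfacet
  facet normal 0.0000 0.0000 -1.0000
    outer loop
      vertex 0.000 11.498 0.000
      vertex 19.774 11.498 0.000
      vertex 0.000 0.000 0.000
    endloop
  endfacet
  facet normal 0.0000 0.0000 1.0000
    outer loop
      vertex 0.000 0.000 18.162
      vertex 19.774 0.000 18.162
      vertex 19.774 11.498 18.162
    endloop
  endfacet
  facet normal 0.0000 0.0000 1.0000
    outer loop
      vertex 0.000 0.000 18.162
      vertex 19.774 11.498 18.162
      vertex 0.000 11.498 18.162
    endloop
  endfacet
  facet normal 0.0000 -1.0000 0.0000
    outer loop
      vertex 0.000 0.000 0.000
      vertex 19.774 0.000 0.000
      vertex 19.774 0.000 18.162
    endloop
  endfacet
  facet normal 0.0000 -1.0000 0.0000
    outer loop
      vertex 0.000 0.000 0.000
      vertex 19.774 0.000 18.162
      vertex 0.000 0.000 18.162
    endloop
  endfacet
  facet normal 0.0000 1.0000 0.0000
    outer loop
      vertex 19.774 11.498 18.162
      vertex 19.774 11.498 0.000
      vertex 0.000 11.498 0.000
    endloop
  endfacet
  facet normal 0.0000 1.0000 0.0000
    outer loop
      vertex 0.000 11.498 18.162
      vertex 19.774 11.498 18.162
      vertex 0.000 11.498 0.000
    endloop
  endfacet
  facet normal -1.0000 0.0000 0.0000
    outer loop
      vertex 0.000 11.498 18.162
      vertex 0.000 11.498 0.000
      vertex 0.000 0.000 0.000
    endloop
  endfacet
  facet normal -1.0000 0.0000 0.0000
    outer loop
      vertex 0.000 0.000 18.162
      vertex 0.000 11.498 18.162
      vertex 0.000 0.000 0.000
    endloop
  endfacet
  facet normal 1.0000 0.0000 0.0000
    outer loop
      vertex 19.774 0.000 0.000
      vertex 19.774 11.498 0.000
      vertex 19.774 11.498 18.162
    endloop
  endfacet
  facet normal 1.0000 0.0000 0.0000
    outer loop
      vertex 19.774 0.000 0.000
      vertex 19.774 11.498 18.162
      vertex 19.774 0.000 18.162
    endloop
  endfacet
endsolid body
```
; perimeter-only toolpath
G21 ; units = mm
G90 ; absolute positioning
G28 ; home
; layer 1
G0 Z4.540
G0 X0.000 Y0.000
G1 X19.774 Y0.000
G1 X19.774 Y11.498
G1 X0.000 Y11.498
G1 X0.000 Y0.000
; layer 2
G0 Z9.081
G0 X0.000 Y0.000
G1 X19.774 Y0.000
G1 X19.774 Y11.498
G1 X0.000 Y11.498
G1 X0.000 Y0.000
; layer 3
G0 Z13.621
G0 X0.000 Y0.000
G1 X19.774 Y0.000
G1 X19.774 Y11.498
G1 X0.000 Y11.498
G1 X0.000 Y0.000
; layer 4
G0 Z18.162
G0 X0.000 Y0.000
G1 X19.774 Y0.000
G1 X19.774 Y11.498
G1 X0.000 Y11.498
G1 X0.000 Y0.000
M2 ; end

The solid is a rectangular box, roughly 19.8 × 11.5 mm footprint and 18.2 mm tall. Slicing at Δz = 4.540 mm — 4 equal slices spanning the solid's height, so layer i sits at z = i·h/4 — gives 4 non-empty perimeters. Each is a 4-segment closed polygon; G0 lifts to the layer z and rapids to the start vertex, then G1 traces the edges.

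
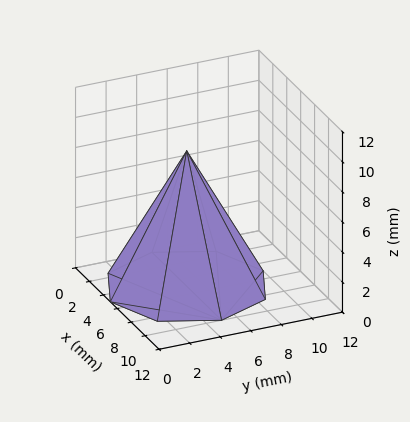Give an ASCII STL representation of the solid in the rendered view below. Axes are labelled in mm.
Reading the render: the shape is a regular 8-sided pyramid, base circumscribed radius ≈ 5 mm, apex at z ≈ 9 mm (dimensions read to the nearest mm from the axis ticks). For the STL, each face is triangulated and given an outward normal.

solid part
  facet normal 0.0000 0.0000 -1.0000
    outer loop
      vertex 5.000 10.000 0.000
      vertex 8.536 8.536 0.000
      vertex 10.000 5.000 0.000
    endloop
  endfacet
  facet normal 0.0000 0.0000 -1.0000
    outer loop
      vertex 1.464 8.536 0.000
      vertex 5.000 10.000 0.000
      vertex 10.000 5.000 0.000
    endloop
  endfacet
  facet normal 0.0000 0.0000 -1.0000
    outer loop
      vertex 0.000 5.000 0.000
      vertex 1.464 8.536 0.000
      vertex 10.000 5.000 0.000
    endloop
  endfacet
  facet normal 0.0000 0.0000 -1.0000
    outer loop
      vertex 1.464 1.464 0.000
      vertex 0.000 5.000 0.000
      vertex 10.000 5.000 0.000
    endloop
  endfacet
  facet normal 0.0000 0.0000 -1.0000
    outer loop
      vertex 5.000 0.000 0.000
      vertex 1.464 1.464 0.000
      vertex 10.000 5.000 0.000
    endloop
  endfacet
  facet normal 0.0000 0.0000 -1.0000
    outer loop
      vertex 8.536 1.464 0.000
      vertex 5.000 0.000 0.000
      vertex 10.000 5.000 0.000
    endloop
  endfacet
  facet normal 0.8220 0.3403 0.4567
    outer loop
      vertex 10.000 5.000 0.000
      vertex 8.536 8.536 0.000
      vertex 5.000 5.000 9.000
    endloop
  endfacet
  facet normal 0.3403 0.8220 0.4567
    outer loop
      vertex 8.536 8.536 0.000
      vertex 5.000 10.000 0.000
      vertex 5.000 5.000 9.000
    endloop
  endfacet
  facet normal -0.3403 0.8220 0.4567
    outer loop
      vertex 5.000 10.000 0.000
      vertex 1.464 8.536 0.000
      vertex 5.000 5.000 9.000
    endloop
  endfacet
  facet normal -0.8220 0.3403 0.4567
    outer loop
      vertex 1.464 8.536 0.000
      vertex 0.000 5.000 0.000
      vertex 5.000 5.000 9.000
    endloop
  endfacet
  facet normal -0.8220 -0.3403 0.4567
    outer loop
      vertex 0.000 5.000 0.000
      vertex 1.464 1.464 0.000
      vertex 5.000 5.000 9.000
    endloop
  endfacet
  facet normal -0.3403 -0.8220 0.4567
    outer loop
      vertex 1.464 1.464 0.000
      vertex 5.000 0.000 0.000
      vertex 5.000 5.000 9.000
    endloop
  endfacet
  facet normal 0.3403 -0.8220 0.4567
    outer loop
      vertex 5.000 0.000 0.000
      vertex 8.536 1.464 0.000
      vertex 5.000 5.000 9.000
    endloop
  endfacet
  facet normal 0.8220 -0.3403 0.4567
    outer loop
      vertex 8.536 1.464 0.000
      vertex 10.000 5.000 0.000
      vertex 5.000 5.000 9.000
    endloop
  endfacet
endsolid part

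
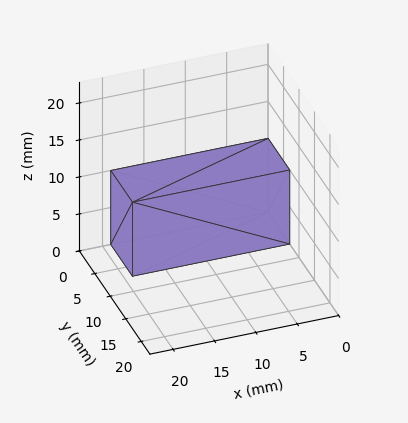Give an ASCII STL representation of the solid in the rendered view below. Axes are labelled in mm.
Reading the render: the shape is a rectangular box, roughly 19 × 7 mm footprint and 10 mm tall (dimensions read to the nearest mm from the axis ticks). For the STL, each face is triangulated and given an outward normal.

solid part
  facet normal 0.0000 0.0000 -1.0000
    outer loop
      vertex 19.0 7.0 0.0
      vertex 19.0 0.0 0.0
      vertex 0.0 0.0 0.0
    endloop
  endfacet
  facet normal 0.0000 0.0000 -1.0000
    outer loop
      vertex 0.0 7.0 0.0
      vertex 19.0 7.0 0.0
      vertex 0.0 0.0 0.0
    endloop
  endfacet
  facet normal 0.0000 0.0000 1.0000
    outer loop
      vertex 0.0 0.0 10.0
      vertex 19.0 0.0 10.0
      vertex 19.0 7.0 10.0
    endloop
  endfacet
  facet normal 0.0000 0.0000 1.0000
    outer loop
      vertex 0.0 0.0 10.0
      vertex 19.0 7.0 10.0
      vertex 0.0 7.0 10.0
    endloop
  endfacet
  facet normal 0.0000 -1.0000 0.0000
    outer loop
      vertex 0.0 0.0 0.0
      vertex 19.0 0.0 0.0
      vertex 19.0 0.0 10.0
    endloop
  endfacet
  facet normal 0.0000 -1.0000 0.0000
    outer loop
      vertex 0.0 0.0 0.0
      vertex 19.0 0.0 10.0
      vertex 0.0 0.0 10.0
    endloop
  endfacet
  facet normal 0.0000 1.0000 0.0000
    outer loop
      vertex 19.0 7.0 10.0
      vertex 19.0 7.0 0.0
      vertex 0.0 7.0 0.0
    endloop
  endfacet
  facet normal 0.0000 1.0000 0.0000
    outer loop
      vertex 0.0 7.0 10.0
      vertex 19.0 7.0 10.0
      vertex 0.0 7.0 0.0
    endloop
  endfacet
  facet normal -1.0000 0.0000 0.0000
    outer loop
      vertex 0.0 7.0 10.0
      vertex 0.0 7.0 0.0
      vertex 0.0 0.0 0.0
    endloop
  endfacet
  facet normal -1.0000 0.0000 0.0000
    outer loop
      vertex 0.0 0.0 10.0
      vertex 0.0 7.0 10.0
      vertex 0.0 0.0 0.0
    endloop
  endfacet
  facet normal 1.0000 0.0000 0.0000
    outer loop
      vertex 19.0 0.0 0.0
      vertex 19.0 7.0 0.0
      vertex 19.0 7.0 10.0
    endloop
  endfacet
  facet normal 1.0000 0.0000 0.0000
    outer loop
      vertex 19.0 0.0 0.0
      vertex 19.0 7.0 10.0
      vertex 19.0 0.0 10.0
    endloop
  endfacet
endsolid part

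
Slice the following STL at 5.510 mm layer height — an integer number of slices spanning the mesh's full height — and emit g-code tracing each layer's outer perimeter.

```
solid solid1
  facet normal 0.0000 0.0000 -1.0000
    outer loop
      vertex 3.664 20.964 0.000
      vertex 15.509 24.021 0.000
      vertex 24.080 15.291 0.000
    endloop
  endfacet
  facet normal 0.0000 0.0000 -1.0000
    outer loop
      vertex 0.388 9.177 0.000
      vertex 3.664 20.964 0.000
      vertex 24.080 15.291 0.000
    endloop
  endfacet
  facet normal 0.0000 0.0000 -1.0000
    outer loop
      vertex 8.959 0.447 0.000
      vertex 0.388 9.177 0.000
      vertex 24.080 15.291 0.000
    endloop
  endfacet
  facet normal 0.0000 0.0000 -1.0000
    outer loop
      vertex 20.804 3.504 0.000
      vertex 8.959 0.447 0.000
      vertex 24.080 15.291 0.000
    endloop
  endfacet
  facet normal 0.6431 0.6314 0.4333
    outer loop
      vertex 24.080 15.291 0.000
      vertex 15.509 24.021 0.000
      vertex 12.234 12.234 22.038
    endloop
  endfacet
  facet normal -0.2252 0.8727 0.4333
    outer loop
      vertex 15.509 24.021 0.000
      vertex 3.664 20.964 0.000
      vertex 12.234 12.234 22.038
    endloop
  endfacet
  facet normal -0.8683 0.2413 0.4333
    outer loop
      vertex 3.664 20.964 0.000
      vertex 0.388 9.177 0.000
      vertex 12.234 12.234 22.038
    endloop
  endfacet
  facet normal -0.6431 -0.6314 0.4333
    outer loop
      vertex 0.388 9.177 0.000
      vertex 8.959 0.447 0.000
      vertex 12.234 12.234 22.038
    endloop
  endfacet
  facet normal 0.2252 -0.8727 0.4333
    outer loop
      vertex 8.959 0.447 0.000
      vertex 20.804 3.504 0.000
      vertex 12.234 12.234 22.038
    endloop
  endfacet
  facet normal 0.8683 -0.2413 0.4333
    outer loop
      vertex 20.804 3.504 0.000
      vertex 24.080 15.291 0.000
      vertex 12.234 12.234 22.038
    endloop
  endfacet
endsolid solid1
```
; perimeter-only toolpath
G21 ; units = mm
G90 ; absolute positioning
G28 ; home
; layer 1
G0 Z5.510
G0 X21.118 Y14.527
G1 X14.690 Y21.074
G1 X5.806 Y18.781
G1 X3.349 Y9.941
G1 X9.778 Y3.394
G1 X18.661 Y5.687
G1 X21.118 Y14.527
; layer 2
G0 Z11.019
G0 X18.157 Y13.762
G1 X13.872 Y18.128
G1 X7.949 Y16.599
G1 X6.311 Y10.706
G1 X10.596 Y6.340
G1 X16.519 Y7.869
G1 X18.157 Y13.762
; layer 3
G0 Z16.529
G0 X15.195 Y12.998
G1 X13.053 Y15.181
G1 X10.091 Y14.416
G1 X9.272 Y11.470
G1 X11.415 Y9.287
G1 X14.377 Y10.051
G1 X15.195 Y12.998
M2 ; end

The solid is a regular 6-sided pyramid, base circumscribed radius ≈ 12.2 mm, apex at z ≈ 22 mm. Slicing at Δz = 5.510 mm — 4 equal slices spanning the solid's height, so layer i sits at z = i·h/4 — gives 3 non-empty perimeters. Each is a 6-segment closed polygon; G0 lifts to the layer z and rapids to the start vertex, then G1 traces the edges. The cross-section shrinks linearly with z (the slice at the apex is degenerate and omitted).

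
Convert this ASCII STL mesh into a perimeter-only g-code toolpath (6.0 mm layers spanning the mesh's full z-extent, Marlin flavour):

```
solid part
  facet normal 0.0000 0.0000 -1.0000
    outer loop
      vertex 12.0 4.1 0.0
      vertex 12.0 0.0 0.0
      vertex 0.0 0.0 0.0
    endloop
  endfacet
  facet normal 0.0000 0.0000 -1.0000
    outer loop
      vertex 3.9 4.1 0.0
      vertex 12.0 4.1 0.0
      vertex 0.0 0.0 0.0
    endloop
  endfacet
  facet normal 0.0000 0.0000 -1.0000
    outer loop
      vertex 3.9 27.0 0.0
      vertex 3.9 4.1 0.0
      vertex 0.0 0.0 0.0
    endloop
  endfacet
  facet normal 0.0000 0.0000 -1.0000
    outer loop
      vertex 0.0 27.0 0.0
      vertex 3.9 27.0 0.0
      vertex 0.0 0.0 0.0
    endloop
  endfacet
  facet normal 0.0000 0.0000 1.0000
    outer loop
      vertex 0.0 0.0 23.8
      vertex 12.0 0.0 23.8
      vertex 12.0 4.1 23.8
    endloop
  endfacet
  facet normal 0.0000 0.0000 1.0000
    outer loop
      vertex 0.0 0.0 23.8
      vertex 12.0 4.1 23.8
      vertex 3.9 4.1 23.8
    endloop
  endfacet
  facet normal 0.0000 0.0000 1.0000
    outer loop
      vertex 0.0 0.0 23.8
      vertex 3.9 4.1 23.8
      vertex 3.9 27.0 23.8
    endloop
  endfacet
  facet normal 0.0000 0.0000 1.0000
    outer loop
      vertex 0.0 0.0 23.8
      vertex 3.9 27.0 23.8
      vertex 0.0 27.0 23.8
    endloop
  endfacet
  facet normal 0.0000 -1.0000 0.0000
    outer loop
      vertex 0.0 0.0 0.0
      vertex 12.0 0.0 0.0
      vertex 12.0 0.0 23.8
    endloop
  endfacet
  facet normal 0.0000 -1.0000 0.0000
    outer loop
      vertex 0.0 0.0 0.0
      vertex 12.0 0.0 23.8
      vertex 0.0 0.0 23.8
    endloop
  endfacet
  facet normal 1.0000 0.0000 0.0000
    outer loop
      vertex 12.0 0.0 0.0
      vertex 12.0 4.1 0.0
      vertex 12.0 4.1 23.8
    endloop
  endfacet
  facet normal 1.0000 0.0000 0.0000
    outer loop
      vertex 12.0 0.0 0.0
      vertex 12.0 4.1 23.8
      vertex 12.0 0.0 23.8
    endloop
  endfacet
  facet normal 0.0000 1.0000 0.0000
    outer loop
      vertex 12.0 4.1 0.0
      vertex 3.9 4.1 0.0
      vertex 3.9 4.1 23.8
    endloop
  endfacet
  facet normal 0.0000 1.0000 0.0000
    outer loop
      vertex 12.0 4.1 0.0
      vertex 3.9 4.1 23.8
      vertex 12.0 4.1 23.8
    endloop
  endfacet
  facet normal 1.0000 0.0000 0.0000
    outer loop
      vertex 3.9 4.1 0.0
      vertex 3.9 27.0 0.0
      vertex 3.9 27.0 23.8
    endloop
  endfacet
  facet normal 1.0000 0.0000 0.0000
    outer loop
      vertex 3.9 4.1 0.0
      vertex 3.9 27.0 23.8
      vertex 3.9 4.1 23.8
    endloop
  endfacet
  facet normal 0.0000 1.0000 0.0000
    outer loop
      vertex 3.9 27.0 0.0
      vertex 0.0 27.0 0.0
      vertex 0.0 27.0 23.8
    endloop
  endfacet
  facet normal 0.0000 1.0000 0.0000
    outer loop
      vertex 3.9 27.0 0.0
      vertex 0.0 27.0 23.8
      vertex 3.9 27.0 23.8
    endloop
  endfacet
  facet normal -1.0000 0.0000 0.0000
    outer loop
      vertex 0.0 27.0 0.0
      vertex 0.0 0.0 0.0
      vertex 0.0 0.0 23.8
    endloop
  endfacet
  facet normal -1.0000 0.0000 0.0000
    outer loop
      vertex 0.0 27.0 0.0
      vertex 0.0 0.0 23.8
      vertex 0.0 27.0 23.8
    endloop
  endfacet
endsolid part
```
; perimeter-only toolpath
G21 ; units = mm
G90 ; absolute positioning
G28 ; home
; layer 1
G0 Z6.0
G0 X0.0 Y0.0
G1 X12.0 Y0.0
G1 X12.0 Y4.1
G1 X3.9 Y4.1
G1 X3.9 Y27.0
G1 X0.0 Y27.0
G1 X0.0 Y0.0
; layer 2
G0 Z11.9
G0 X0.0 Y0.0
G1 X12.0 Y0.0
G1 X12.0 Y4.1
G1 X3.9 Y4.1
G1 X3.9 Y27.0
G1 X0.0 Y27.0
G1 X0.0 Y0.0
; layer 3
G0 Z17.9
G0 X0.0 Y0.0
G1 X12.0 Y0.0
G1 X12.0 Y4.1
G1 X3.9 Y4.1
G1 X3.9 Y27.0
G1 X0.0 Y27.0
G1 X0.0 Y0.0
; layer 4
G0 Z23.8
G0 X0.0 Y0.0
G1 X12.0 Y0.0
G1 X12.0 Y4.1
G1 X3.9 Y4.1
G1 X3.9 Y27.0
G1 X0.0 Y27.0
G1 X0.0 Y0.0
M2 ; end

The solid is an L-shaped prism: outer 12 × 27 mm, arm thicknesses ≈ 4.1 mm (horizontal) and 3.9 mm (vertical), extruded 23.8 mm in z. Slicing at Δz = 6.0 mm — 4 equal slices spanning the solid's height, so layer i sits at z = i·h/4 — gives 4 non-empty perimeters. Each is a 6-segment closed polygon; G0 lifts to the layer z and rapids to the start vertex, then G1 traces the edges.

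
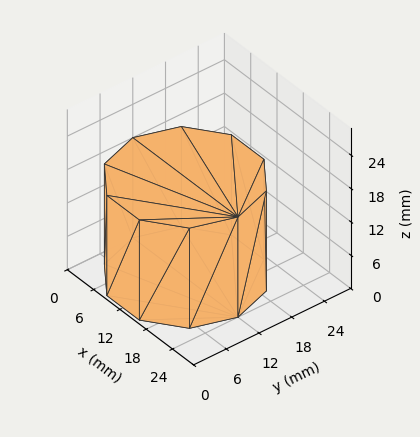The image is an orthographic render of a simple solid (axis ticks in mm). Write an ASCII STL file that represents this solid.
Reading the render: the shape is a regular 10-sided prism (a cylinder approximated with 10 flat sides), circumscribed radius ≈ 12 mm, height ≈ 18 mm (dimensions read to the nearest mm from the axis ticks). For the STL, each face is triangulated and given an outward normal.

solid part
  facet normal 0.0000 0.0000 -1.0000
    outer loop
      vertex 15.708 23.413 0.000
      vertex 21.708 19.053 0.000
      vertex 24.000 12.000 0.000
    endloop
  endfacet
  facet normal 0.0000 0.0000 -1.0000
    outer loop
      vertex 8.292 23.413 0.000
      vertex 15.708 23.413 0.000
      vertex 24.000 12.000 0.000
    endloop
  endfacet
  facet normal 0.0000 0.0000 -1.0000
    outer loop
      vertex 2.292 19.053 0.000
      vertex 8.292 23.413 0.000
      vertex 24.000 12.000 0.000
    endloop
  endfacet
  facet normal 0.0000 0.0000 -1.0000
    outer loop
      vertex 0.000 12.000 0.000
      vertex 2.292 19.053 0.000
      vertex 24.000 12.000 0.000
    endloop
  endfacet
  facet normal 0.0000 0.0000 -1.0000
    outer loop
      vertex 2.292 4.947 0.000
      vertex 0.000 12.000 0.000
      vertex 24.000 12.000 0.000
    endloop
  endfacet
  facet normal 0.0000 0.0000 -1.0000
    outer loop
      vertex 8.292 0.587 0.000
      vertex 2.292 4.947 0.000
      vertex 24.000 12.000 0.000
    endloop
  endfacet
  facet normal 0.0000 0.0000 -1.0000
    outer loop
      vertex 15.708 0.587 0.000
      vertex 8.292 0.587 0.000
      vertex 24.000 12.000 0.000
    endloop
  endfacet
  facet normal 0.0000 0.0000 -1.0000
    outer loop
      vertex 21.708 4.947 0.000
      vertex 15.708 0.587 0.000
      vertex 24.000 12.000 0.000
    endloop
  endfacet
  facet normal 0.0000 0.0000 1.0000
    outer loop
      vertex 24.000 12.000 18.000
      vertex 21.708 19.053 18.000
      vertex 15.708 23.413 18.000
    endloop
  endfacet
  facet normal 0.0000 0.0000 1.0000
    outer loop
      vertex 24.000 12.000 18.000
      vertex 15.708 23.413 18.000
      vertex 8.292 23.413 18.000
    endloop
  endfacet
  facet normal 0.0000 0.0000 1.0000
    outer loop
      vertex 24.000 12.000 18.000
      vertex 8.292 23.413 18.000
      vertex 2.292 19.053 18.000
    endloop
  endfacet
  facet normal 0.0000 0.0000 1.0000
    outer loop
      vertex 24.000 12.000 18.000
      vertex 2.292 19.053 18.000
      vertex 0.000 12.000 18.000
    endloop
  endfacet
  facet normal 0.0000 0.0000 1.0000
    outer loop
      vertex 24.000 12.000 18.000
      vertex 0.000 12.000 18.000
      vertex 2.292 4.947 18.000
    endloop
  endfacet
  facet normal 0.0000 0.0000 1.0000
    outer loop
      vertex 24.000 12.000 18.000
      vertex 2.292 4.947 18.000
      vertex 8.292 0.587 18.000
    endloop
  endfacet
  facet normal 0.0000 0.0000 1.0000
    outer loop
      vertex 24.000 12.000 18.000
      vertex 8.292 0.587 18.000
      vertex 15.708 0.587 18.000
    endloop
  endfacet
  facet normal 0.0000 0.0000 1.0000
    outer loop
      vertex 24.000 12.000 18.000
      vertex 15.708 0.587 18.000
      vertex 21.708 4.947 18.000
    endloop
  endfacet
  facet normal 0.9510 0.3091 0.0000
    outer loop
      vertex 24.000 12.000 0.000
      vertex 21.708 19.053 0.000
      vertex 21.708 19.053 18.000
    endloop
  endfacet
  facet normal 0.9510 0.3091 0.0000
    outer loop
      vertex 24.000 12.000 0.000
      vertex 21.708 19.053 18.000
      vertex 24.000 12.000 18.000
    endloop
  endfacet
  facet normal 0.5879 0.8090 0.0000
    outer loop
      vertex 21.708 19.053 0.000
      vertex 15.708 23.413 0.000
      vertex 15.708 23.413 18.000
    endloop
  endfacet
  facet normal 0.5879 0.8090 0.0000
    outer loop
      vertex 21.708 19.053 0.000
      vertex 15.708 23.413 18.000
      vertex 21.708 19.053 18.000
    endloop
  endfacet
  facet normal 0.0000 1.0000 0.0000
    outer loop
      vertex 15.708 23.413 0.000
      vertex 8.292 23.413 0.000
      vertex 8.292 23.413 18.000
    endloop
  endfacet
  facet normal 0.0000 1.0000 0.0000
    outer loop
      vertex 15.708 23.413 0.000
      vertex 8.292 23.413 18.000
      vertex 15.708 23.413 18.000
    endloop
  endfacet
  facet normal -0.5879 0.8090 0.0000
    outer loop
      vertex 8.292 23.413 0.000
      vertex 2.292 19.053 0.000
      vertex 2.292 19.053 18.000
    endloop
  endfacet
  facet normal -0.5879 0.8090 0.0000
    outer loop
      vertex 8.292 23.413 0.000
      vertex 2.292 19.053 18.000
      vertex 8.292 23.413 18.000
    endloop
  endfacet
  facet normal -0.9510 0.3091 0.0000
    outer loop
      vertex 2.292 19.053 0.000
      vertex 0.000 12.000 0.000
      vertex 0.000 12.000 18.000
    endloop
  endfacet
  facet normal -0.9510 0.3091 0.0000
    outer loop
      vertex 2.292 19.053 0.000
      vertex 0.000 12.000 18.000
      vertex 2.292 19.053 18.000
    endloop
  endfacet
  facet normal -0.9510 -0.3091 0.0000
    outer loop
      vertex 0.000 12.000 0.000
      vertex 2.292 4.947 0.000
      vertex 2.292 4.947 18.000
    endloop
  endfacet
  facet normal -0.9510 -0.3091 0.0000
    outer loop
      vertex 0.000 12.000 0.000
      vertex 2.292 4.947 18.000
      vertex 0.000 12.000 18.000
    endloop
  endfacet
  facet normal -0.5879 -0.8090 0.0000
    outer loop
      vertex 2.292 4.947 0.000
      vertex 8.292 0.587 0.000
      vertex 8.292 0.587 18.000
    endloop
  endfacet
  facet normal -0.5879 -0.8090 0.0000
    outer loop
      vertex 2.292 4.947 0.000
      vertex 8.292 0.587 18.000
      vertex 2.292 4.947 18.000
    endloop
  endfacet
  facet normal 0.0000 -1.0000 0.0000
    outer loop
      vertex 8.292 0.587 0.000
      vertex 15.708 0.587 0.000
      vertex 15.708 0.587 18.000
    endloop
  endfacet
  facet normal 0.0000 -1.0000 0.0000
    outer loop
      vertex 8.292 0.587 0.000
      vertex 15.708 0.587 18.000
      vertex 8.292 0.587 18.000
    endloop
  endfacet
  facet normal 0.5879 -0.8090 0.0000
    outer loop
      vertex 15.708 0.587 0.000
      vertex 21.708 4.947 0.000
      vertex 21.708 4.947 18.000
    endloop
  endfacet
  facet normal 0.5879 -0.8090 0.0000
    outer loop
      vertex 15.708 0.587 0.000
      vertex 21.708 4.947 18.000
      vertex 15.708 0.587 18.000
    endloop
  endfacet
  facet normal 0.9510 -0.3091 0.0000
    outer loop
      vertex 21.708 4.947 0.000
      vertex 24.000 12.000 0.000
      vertex 24.000 12.000 18.000
    endloop
  endfacet
  facet normal 0.9510 -0.3091 0.0000
    outer loop
      vertex 21.708 4.947 0.000
      vertex 24.000 12.000 18.000
      vertex 21.708 4.947 18.000
    endloop
  endfacet
endsolid part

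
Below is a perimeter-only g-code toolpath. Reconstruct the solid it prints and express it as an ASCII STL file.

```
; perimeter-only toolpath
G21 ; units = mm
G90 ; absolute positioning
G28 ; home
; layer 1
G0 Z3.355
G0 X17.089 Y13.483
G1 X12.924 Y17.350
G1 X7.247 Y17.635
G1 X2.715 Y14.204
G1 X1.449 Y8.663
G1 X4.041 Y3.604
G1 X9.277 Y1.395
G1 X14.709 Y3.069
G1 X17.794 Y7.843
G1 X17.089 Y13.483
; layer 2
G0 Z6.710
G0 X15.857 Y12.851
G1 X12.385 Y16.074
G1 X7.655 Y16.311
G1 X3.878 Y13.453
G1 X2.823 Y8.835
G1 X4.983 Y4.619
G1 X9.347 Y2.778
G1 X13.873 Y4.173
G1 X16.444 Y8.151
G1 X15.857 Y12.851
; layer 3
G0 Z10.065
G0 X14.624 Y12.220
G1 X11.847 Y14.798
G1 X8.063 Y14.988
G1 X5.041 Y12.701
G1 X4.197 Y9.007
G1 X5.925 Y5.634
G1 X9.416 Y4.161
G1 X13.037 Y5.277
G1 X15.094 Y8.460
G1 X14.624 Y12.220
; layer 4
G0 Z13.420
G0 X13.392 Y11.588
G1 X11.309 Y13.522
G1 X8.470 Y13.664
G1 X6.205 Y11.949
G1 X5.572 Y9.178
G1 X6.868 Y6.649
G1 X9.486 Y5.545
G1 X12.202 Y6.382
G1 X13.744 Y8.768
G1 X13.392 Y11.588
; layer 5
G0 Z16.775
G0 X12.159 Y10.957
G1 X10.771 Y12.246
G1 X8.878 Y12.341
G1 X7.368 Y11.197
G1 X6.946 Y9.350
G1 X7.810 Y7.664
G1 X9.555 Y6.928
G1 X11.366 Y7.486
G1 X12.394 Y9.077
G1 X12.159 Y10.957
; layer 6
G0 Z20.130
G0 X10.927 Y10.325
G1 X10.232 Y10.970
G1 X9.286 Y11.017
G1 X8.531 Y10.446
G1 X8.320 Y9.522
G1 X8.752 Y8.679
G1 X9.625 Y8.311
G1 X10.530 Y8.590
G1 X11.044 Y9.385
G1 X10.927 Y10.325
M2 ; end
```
solid part
  facet normal 0.0000 0.0000 -1.0000
    outer loop
      vertex 6.839 18.958 0.000
      vertex 13.462 18.626 0.000
      vertex 18.322 14.114 0.000
    endloop
  endfacet
  facet normal 0.0000 0.0000 -1.0000
    outer loop
      vertex 1.552 14.956 0.000
      vertex 6.839 18.958 0.000
      vertex 18.322 14.114 0.000
    endloop
  endfacet
  facet normal 0.0000 0.0000 -1.0000
    outer loop
      vertex 0.075 8.491 0.000
      vertex 1.552 14.956 0.000
      vertex 18.322 14.114 0.000
    endloop
  endfacet
  facet normal 0.0000 0.0000 -1.0000
    outer loop
      vertex 3.099 2.589 0.000
      vertex 0.075 8.491 0.000
      vertex 18.322 14.114 0.000
    endloop
  endfacet
  facet normal 0.0000 0.0000 -1.0000
    outer loop
      vertex 9.208 0.012 0.000
      vertex 3.099 2.589 0.000
      vertex 18.322 14.114 0.000
    endloop
  endfacet
  facet normal 0.0000 0.0000 -1.0000
    outer loop
      vertex 15.545 1.965 0.000
      vertex 9.208 0.012 0.000
      vertex 18.322 14.114 0.000
    endloop
  endfacet
  facet normal 0.0000 0.0000 -1.0000
    outer loop
      vertex 19.144 7.534 0.000
      vertex 15.545 1.965 0.000
      vertex 18.322 14.114 0.000
    endloop
  endfacet
  facet normal 0.6343 0.6833 0.3616
    outer loop
      vertex 18.322 14.114 0.000
      vertex 13.462 18.626 0.000
      vertex 9.694 9.694 23.485
    endloop
  endfacet
  facet normal 0.0467 0.9312 0.3616
    outer loop
      vertex 13.462 18.626 0.000
      vertex 6.839 18.958 0.000
      vertex 9.694 9.694 23.485
    endloop
  endfacet
  facet normal -0.5627 0.7434 0.3616
    outer loop
      vertex 6.839 18.958 0.000
      vertex 1.552 14.956 0.000
      vertex 9.694 9.694 23.485
    endloop
  endfacet
  facet normal -0.9089 0.2076 0.3616
    outer loop
      vertex 1.552 14.956 0.000
      vertex 0.075 8.491 0.000
      vertex 9.694 9.694 23.485
    endloop
  endfacet
  facet normal -0.8297 -0.4251 0.3616
    outer loop
      vertex 0.075 8.491 0.000
      vertex 3.099 2.589 0.000
      vertex 9.694 9.694 23.485
    endloop
  endfacet
  facet normal -0.3624 -0.8590 0.3616
    outer loop
      vertex 3.099 2.589 0.000
      vertex 9.208 0.012 0.000
      vertex 9.694 9.694 23.485
    endloop
  endfacet
  facet normal 0.2746 -0.8910 0.3616
    outer loop
      vertex 9.208 0.012 0.000
      vertex 15.545 1.965 0.000
      vertex 9.694 9.694 23.485
    endloop
  endfacet
  facet normal 0.7830 -0.5060 0.3616
    outer loop
      vertex 15.545 1.965 0.000
      vertex 19.144 7.534 0.000
      vertex 9.694 9.694 23.485
    endloop
  endfacet
  facet normal 0.9251 0.1156 0.3616
    outer loop
      vertex 19.144 7.534 0.000
      vertex 18.322 14.114 0.000
      vertex 9.694 9.694 23.485
    endloop
  endfacet
endsolid part

The G0 Z moves step by Δz≈3.355 mm. The G1 loops shrink linearly with z, so the solid tapers from its base footprint up to z≈23.5. Closing with a flat bottom cap and the tapered top and triangulating gives 16 facets — a regular 9-sided pyramid, base circumscribed radius ≈ 9.69 mm, apex at z ≈ 23.5 mm.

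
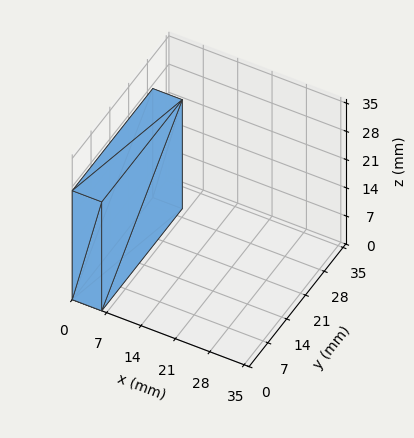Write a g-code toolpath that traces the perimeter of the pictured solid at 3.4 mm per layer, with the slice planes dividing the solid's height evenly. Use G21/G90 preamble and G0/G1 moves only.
Reading the render: the shape is a rectangular box, roughly 6 × 30 mm footprint and 27 mm tall (dimensions read to the nearest mm from the axis ticks). For the g-code, the solid's height is divided into equal slices at the stated Δz and each level perimeter traced with G1 moves after a G0 lift.

; perimeter-only toolpath
G21 ; units = mm
G90 ; absolute positioning
G28 ; home
; layer 1
G0 Z3.4
G0 X0.0 Y0.0
G1 X6.0 Y0.0
G1 X6.0 Y30.0
G1 X0.0 Y30.0
G1 X0.0 Y0.0
; layer 2
G0 Z6.8
G0 X0.0 Y0.0
G1 X6.0 Y0.0
G1 X6.0 Y30.0
G1 X0.0 Y30.0
G1 X0.0 Y0.0
; layer 3
G0 Z10.1
G0 X0.0 Y0.0
G1 X6.0 Y0.0
G1 X6.0 Y30.0
G1 X0.0 Y30.0
G1 X0.0 Y0.0
; layer 4
G0 Z13.5
G0 X0.0 Y0.0
G1 X6.0 Y0.0
G1 X6.0 Y30.0
G1 X0.0 Y30.0
G1 X0.0 Y0.0
; layer 5
G0 Z16.9
G0 X0.0 Y0.0
G1 X6.0 Y0.0
G1 X6.0 Y30.0
G1 X0.0 Y30.0
G1 X0.0 Y0.0
; layer 6
G0 Z20.2
G0 X0.0 Y0.0
G1 X6.0 Y0.0
G1 X6.0 Y30.0
G1 X0.0 Y30.0
G1 X0.0 Y0.0
; layer 7
G0 Z23.6
G0 X0.0 Y0.0
G1 X6.0 Y0.0
G1 X6.0 Y30.0
G1 X0.0 Y30.0
G1 X0.0 Y0.0
; layer 8
G0 Z27.0
G0 X0.0 Y0.0
G1 X6.0 Y0.0
G1 X6.0 Y30.0
G1 X0.0 Y30.0
G1 X0.0 Y0.0
M2 ; end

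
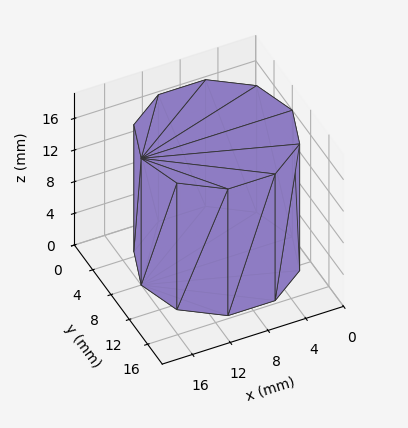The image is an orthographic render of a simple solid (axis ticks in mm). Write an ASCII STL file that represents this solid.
Reading the render: the shape is a regular 10-sided prism (a cylinder approximated with 10 flat sides), circumscribed radius ≈ 8 mm, height ≈ 16 mm (dimensions read to the nearest mm from the axis ticks). For the STL, each face is triangulated and given an outward normal.

solid part
  facet normal 0.0000 0.0000 -1.0000
    outer loop
      vertex 10.5 15.6 0.0
      vertex 14.5 12.7 0.0
      vertex 16.0 8.0 0.0
    endloop
  endfacet
  facet normal 0.0000 0.0000 -1.0000
    outer loop
      vertex 5.5 15.6 0.0
      vertex 10.5 15.6 0.0
      vertex 16.0 8.0 0.0
    endloop
  endfacet
  facet normal 0.0000 0.0000 -1.0000
    outer loop
      vertex 1.5 12.7 0.0
      vertex 5.5 15.6 0.0
      vertex 16.0 8.0 0.0
    endloop
  endfacet
  facet normal 0.0000 0.0000 -1.0000
    outer loop
      vertex 0.0 8.0 0.0
      vertex 1.5 12.7 0.0
      vertex 16.0 8.0 0.0
    endloop
  endfacet
  facet normal 0.0000 0.0000 -1.0000
    outer loop
      vertex 1.5 3.3 0.0
      vertex 0.0 8.0 0.0
      vertex 16.0 8.0 0.0
    endloop
  endfacet
  facet normal 0.0000 0.0000 -1.0000
    outer loop
      vertex 5.5 0.4 0.0
      vertex 1.5 3.3 0.0
      vertex 16.0 8.0 0.0
    endloop
  endfacet
  facet normal 0.0000 0.0000 -1.0000
    outer loop
      vertex 10.5 0.4 0.0
      vertex 5.5 0.4 0.0
      vertex 16.0 8.0 0.0
    endloop
  endfacet
  facet normal 0.0000 0.0000 -1.0000
    outer loop
      vertex 14.5 3.3 0.0
      vertex 10.5 0.4 0.0
      vertex 16.0 8.0 0.0
    endloop
  endfacet
  facet normal 0.0000 0.0000 1.0000
    outer loop
      vertex 16.0 8.0 16.0
      vertex 14.5 12.7 16.0
      vertex 10.5 15.6 16.0
    endloop
  endfacet
  facet normal 0.0000 0.0000 1.0000
    outer loop
      vertex 16.0 8.0 16.0
      vertex 10.5 15.6 16.0
      vertex 5.5 15.6 16.0
    endloop
  endfacet
  facet normal 0.0000 0.0000 1.0000
    outer loop
      vertex 16.0 8.0 16.0
      vertex 5.5 15.6 16.0
      vertex 1.5 12.7 16.0
    endloop
  endfacet
  facet normal 0.0000 0.0000 1.0000
    outer loop
      vertex 16.0 8.0 16.0
      vertex 1.5 12.7 16.0
      vertex 0.0 8.0 16.0
    endloop
  endfacet
  facet normal 0.0000 0.0000 1.0000
    outer loop
      vertex 16.0 8.0 16.0
      vertex 0.0 8.0 16.0
      vertex 1.5 3.3 16.0
    endloop
  endfacet
  facet normal 0.0000 0.0000 1.0000
    outer loop
      vertex 16.0 8.0 16.0
      vertex 1.5 3.3 16.0
      vertex 5.5 0.4 16.0
    endloop
  endfacet
  facet normal 0.0000 0.0000 1.0000
    outer loop
      vertex 16.0 8.0 16.0
      vertex 5.5 0.4 16.0
      vertex 10.5 0.4 16.0
    endloop
  endfacet
  facet normal 0.0000 0.0000 1.0000
    outer loop
      vertex 16.0 8.0 16.0
      vertex 10.5 0.4 16.0
      vertex 14.5 3.3 16.0
    endloop
  endfacet
  facet normal 0.9527 0.3040 0.0000
    outer loop
      vertex 16.0 8.0 0.0
      vertex 14.5 12.7 0.0
      vertex 14.5 12.7 16.0
    endloop
  endfacet
  facet normal 0.9527 0.3040 0.0000
    outer loop
      vertex 16.0 8.0 0.0
      vertex 14.5 12.7 16.0
      vertex 16.0 8.0 16.0
    endloop
  endfacet
  facet normal 0.5870 0.8096 0.0000
    outer loop
      vertex 14.5 12.7 0.0
      vertex 10.5 15.6 0.0
      vertex 10.5 15.6 16.0
    endloop
  endfacet
  facet normal 0.5870 0.8096 0.0000
    outer loop
      vertex 14.5 12.7 0.0
      vertex 10.5 15.6 16.0
      vertex 14.5 12.7 16.0
    endloop
  endfacet
  facet normal 0.0000 1.0000 0.0000
    outer loop
      vertex 10.5 15.6 0.0
      vertex 5.5 15.6 0.0
      vertex 5.5 15.6 16.0
    endloop
  endfacet
  facet normal 0.0000 1.0000 0.0000
    outer loop
      vertex 10.5 15.6 0.0
      vertex 5.5 15.6 16.0
      vertex 10.5 15.6 16.0
    endloop
  endfacet
  facet normal -0.5870 0.8096 0.0000
    outer loop
      vertex 5.5 15.6 0.0
      vertex 1.5 12.7 0.0
      vertex 1.5 12.7 16.0
    endloop
  endfacet
  facet normal -0.5870 0.8096 0.0000
    outer loop
      vertex 5.5 15.6 0.0
      vertex 1.5 12.7 16.0
      vertex 5.5 15.6 16.0
    endloop
  endfacet
  facet normal -0.9527 0.3040 0.0000
    outer loop
      vertex 1.5 12.7 0.0
      vertex 0.0 8.0 0.0
      vertex 0.0 8.0 16.0
    endloop
  endfacet
  facet normal -0.9527 0.3040 0.0000
    outer loop
      vertex 1.5 12.7 0.0
      vertex 0.0 8.0 16.0
      vertex 1.5 12.7 16.0
    endloop
  endfacet
  facet normal -0.9527 -0.3040 0.0000
    outer loop
      vertex 0.0 8.0 0.0
      vertex 1.5 3.3 0.0
      vertex 1.5 3.3 16.0
    endloop
  endfacet
  facet normal -0.9527 -0.3040 0.0000
    outer loop
      vertex 0.0 8.0 0.0
      vertex 1.5 3.3 16.0
      vertex 0.0 8.0 16.0
    endloop
  endfacet
  facet normal -0.5870 -0.8096 0.0000
    outer loop
      vertex 1.5 3.3 0.0
      vertex 5.5 0.4 0.0
      vertex 5.5 0.4 16.0
    endloop
  endfacet
  facet normal -0.5870 -0.8096 0.0000
    outer loop
      vertex 1.5 3.3 0.0
      vertex 5.5 0.4 16.0
      vertex 1.5 3.3 16.0
    endloop
  endfacet
  facet normal 0.0000 -1.0000 0.0000
    outer loop
      vertex 5.5 0.4 0.0
      vertex 10.5 0.4 0.0
      vertex 10.5 0.4 16.0
    endloop
  endfacet
  facet normal 0.0000 -1.0000 0.0000
    outer loop
      vertex 5.5 0.4 0.0
      vertex 10.5 0.4 16.0
      vertex 5.5 0.4 16.0
    endloop
  endfacet
  facet normal 0.5870 -0.8096 0.0000
    outer loop
      vertex 10.5 0.4 0.0
      vertex 14.5 3.3 0.0
      vertex 14.5 3.3 16.0
    endloop
  endfacet
  facet normal 0.5870 -0.8096 0.0000
    outer loop
      vertex 10.5 0.4 0.0
      vertex 14.5 3.3 16.0
      vertex 10.5 0.4 16.0
    endloop
  endfacet
  facet normal 0.9527 -0.3040 0.0000
    outer loop
      vertex 14.5 3.3 0.0
      vertex 16.0 8.0 0.0
      vertex 16.0 8.0 16.0
    endloop
  endfacet
  facet normal 0.9527 -0.3040 0.0000
    outer loop
      vertex 14.5 3.3 0.0
      vertex 16.0 8.0 16.0
      vertex 14.5 3.3 16.0
    endloop
  endfacet
endsolid part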